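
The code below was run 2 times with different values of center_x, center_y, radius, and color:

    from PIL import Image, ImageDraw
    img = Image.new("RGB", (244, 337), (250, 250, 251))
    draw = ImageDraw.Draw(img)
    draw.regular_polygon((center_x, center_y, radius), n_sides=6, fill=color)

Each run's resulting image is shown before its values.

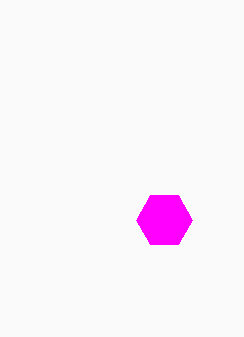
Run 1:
center_x = 164
center_y = 220
radius = 28
color = 'magenta'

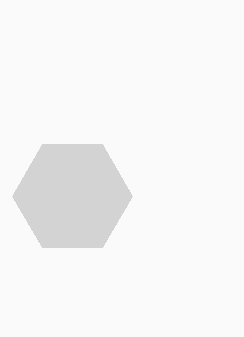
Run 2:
center_x = 72, center_y = 196, radius = 60, color = 'lightgray'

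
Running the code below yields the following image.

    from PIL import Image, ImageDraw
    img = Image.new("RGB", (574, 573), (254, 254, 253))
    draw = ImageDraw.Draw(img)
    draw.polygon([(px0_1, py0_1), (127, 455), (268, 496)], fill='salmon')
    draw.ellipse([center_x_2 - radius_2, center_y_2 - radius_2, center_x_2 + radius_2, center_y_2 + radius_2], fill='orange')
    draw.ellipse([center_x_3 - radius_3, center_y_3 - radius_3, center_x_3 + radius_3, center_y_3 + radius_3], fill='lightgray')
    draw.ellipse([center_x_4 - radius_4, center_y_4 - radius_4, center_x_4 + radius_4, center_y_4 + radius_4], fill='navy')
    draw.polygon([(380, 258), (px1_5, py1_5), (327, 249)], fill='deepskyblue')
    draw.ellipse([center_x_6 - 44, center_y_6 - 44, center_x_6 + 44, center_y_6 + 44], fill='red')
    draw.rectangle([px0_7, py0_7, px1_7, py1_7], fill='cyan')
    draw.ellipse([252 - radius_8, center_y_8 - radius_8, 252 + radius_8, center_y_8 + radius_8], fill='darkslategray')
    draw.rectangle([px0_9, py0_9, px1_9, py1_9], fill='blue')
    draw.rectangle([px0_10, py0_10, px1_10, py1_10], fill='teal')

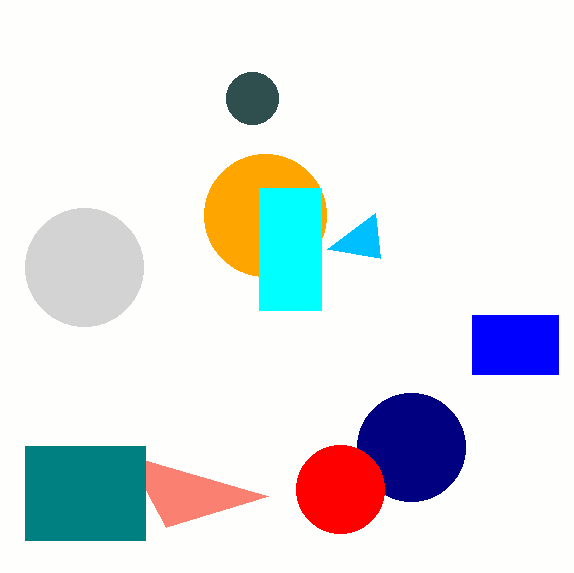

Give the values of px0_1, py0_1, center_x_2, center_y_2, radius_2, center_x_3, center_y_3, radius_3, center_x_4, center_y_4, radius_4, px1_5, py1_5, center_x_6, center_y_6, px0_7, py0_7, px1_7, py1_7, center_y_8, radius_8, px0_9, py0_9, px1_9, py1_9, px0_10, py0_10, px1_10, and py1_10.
px0_1 = 166, py0_1 = 527, center_x_2 = 265, center_y_2 = 215, radius_2 = 61, center_x_3 = 84, center_y_3 = 267, radius_3 = 59, center_x_4 = 411, center_y_4 = 447, radius_4 = 54, px1_5 = 375, py1_5 = 213, center_x_6 = 340, center_y_6 = 489, px0_7 = 259, py0_7 = 188, px1_7 = 321, py1_7 = 310, center_y_8 = 98, radius_8 = 26, px0_9 = 472, py0_9 = 315, px1_9 = 558, py1_9 = 374, px0_10 = 25, py0_10 = 446, px1_10 = 145, py1_10 = 540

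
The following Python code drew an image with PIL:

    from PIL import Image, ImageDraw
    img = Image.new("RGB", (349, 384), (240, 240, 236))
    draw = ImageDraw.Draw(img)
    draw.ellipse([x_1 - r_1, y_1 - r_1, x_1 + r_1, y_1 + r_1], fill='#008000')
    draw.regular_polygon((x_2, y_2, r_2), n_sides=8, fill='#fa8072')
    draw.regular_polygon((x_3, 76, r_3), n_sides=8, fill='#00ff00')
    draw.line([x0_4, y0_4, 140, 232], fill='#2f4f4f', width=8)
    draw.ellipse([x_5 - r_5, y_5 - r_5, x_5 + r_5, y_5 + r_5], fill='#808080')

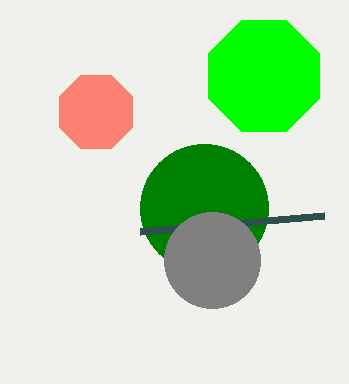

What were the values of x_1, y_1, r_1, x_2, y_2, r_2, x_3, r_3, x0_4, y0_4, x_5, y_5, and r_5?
x_1 = 204, y_1 = 208, r_1 = 64, x_2 = 96, y_2 = 112, r_2 = 40, x_3 = 264, r_3 = 60, x0_4 = 324, y0_4 = 216, x_5 = 212, y_5 = 260, r_5 = 48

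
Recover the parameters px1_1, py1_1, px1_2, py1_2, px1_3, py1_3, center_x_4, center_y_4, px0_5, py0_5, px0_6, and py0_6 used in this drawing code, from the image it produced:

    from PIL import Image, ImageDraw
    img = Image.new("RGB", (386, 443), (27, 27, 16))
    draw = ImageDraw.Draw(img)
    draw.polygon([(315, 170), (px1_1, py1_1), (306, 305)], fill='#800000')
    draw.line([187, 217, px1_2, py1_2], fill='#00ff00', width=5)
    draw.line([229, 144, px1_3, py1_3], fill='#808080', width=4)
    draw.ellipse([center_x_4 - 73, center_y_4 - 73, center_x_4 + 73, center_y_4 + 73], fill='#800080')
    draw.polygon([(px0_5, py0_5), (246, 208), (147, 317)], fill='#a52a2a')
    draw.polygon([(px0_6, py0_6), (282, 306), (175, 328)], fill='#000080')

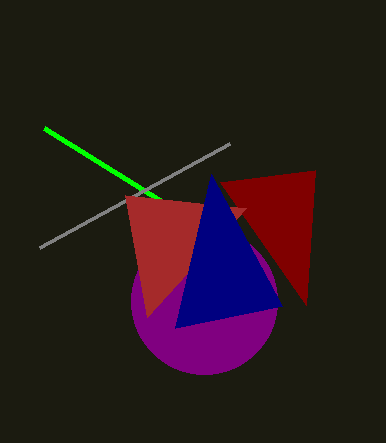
px1_1 = 220; py1_1 = 182; px1_2 = 44; py1_2 = 128; px1_3 = 39; py1_3 = 248; center_x_4 = 204; center_y_4 = 301; px0_5 = 125; py0_5 = 195; px0_6 = 211; py0_6 = 174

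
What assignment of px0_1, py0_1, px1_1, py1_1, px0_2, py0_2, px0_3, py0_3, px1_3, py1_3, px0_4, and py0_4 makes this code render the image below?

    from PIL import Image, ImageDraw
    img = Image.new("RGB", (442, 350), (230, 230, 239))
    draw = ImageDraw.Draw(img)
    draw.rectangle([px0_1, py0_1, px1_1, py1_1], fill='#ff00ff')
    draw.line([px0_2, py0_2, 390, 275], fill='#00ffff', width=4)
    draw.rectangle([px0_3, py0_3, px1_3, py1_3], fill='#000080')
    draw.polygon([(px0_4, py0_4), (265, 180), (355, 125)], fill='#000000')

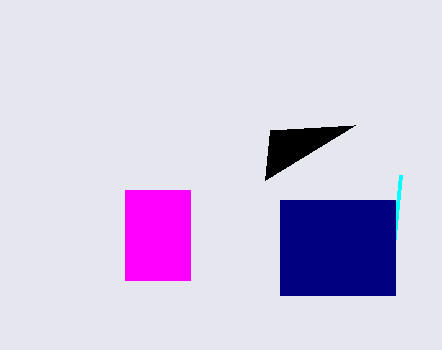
px0_1 = 125; py0_1 = 190; px1_1 = 190; py1_1 = 280; px0_2 = 400; py0_2 = 175; px0_3 = 280; py0_3 = 200; px1_3 = 395; py1_3 = 295; px0_4 = 270; py0_4 = 130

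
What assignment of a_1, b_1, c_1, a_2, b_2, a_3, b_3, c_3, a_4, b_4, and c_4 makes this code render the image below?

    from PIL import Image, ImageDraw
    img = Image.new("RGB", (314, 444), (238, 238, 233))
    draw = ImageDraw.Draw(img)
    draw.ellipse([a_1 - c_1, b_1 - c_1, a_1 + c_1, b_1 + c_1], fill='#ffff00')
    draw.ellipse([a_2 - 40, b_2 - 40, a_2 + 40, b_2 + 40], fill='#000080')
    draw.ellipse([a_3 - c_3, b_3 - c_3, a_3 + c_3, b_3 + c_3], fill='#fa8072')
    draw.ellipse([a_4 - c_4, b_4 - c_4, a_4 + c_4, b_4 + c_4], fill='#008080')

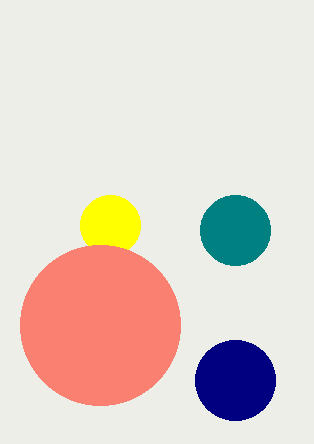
a_1 = 110; b_1 = 225; c_1 = 30; a_2 = 235; b_2 = 380; a_3 = 100; b_3 = 325; c_3 = 80; a_4 = 235; b_4 = 230; c_4 = 35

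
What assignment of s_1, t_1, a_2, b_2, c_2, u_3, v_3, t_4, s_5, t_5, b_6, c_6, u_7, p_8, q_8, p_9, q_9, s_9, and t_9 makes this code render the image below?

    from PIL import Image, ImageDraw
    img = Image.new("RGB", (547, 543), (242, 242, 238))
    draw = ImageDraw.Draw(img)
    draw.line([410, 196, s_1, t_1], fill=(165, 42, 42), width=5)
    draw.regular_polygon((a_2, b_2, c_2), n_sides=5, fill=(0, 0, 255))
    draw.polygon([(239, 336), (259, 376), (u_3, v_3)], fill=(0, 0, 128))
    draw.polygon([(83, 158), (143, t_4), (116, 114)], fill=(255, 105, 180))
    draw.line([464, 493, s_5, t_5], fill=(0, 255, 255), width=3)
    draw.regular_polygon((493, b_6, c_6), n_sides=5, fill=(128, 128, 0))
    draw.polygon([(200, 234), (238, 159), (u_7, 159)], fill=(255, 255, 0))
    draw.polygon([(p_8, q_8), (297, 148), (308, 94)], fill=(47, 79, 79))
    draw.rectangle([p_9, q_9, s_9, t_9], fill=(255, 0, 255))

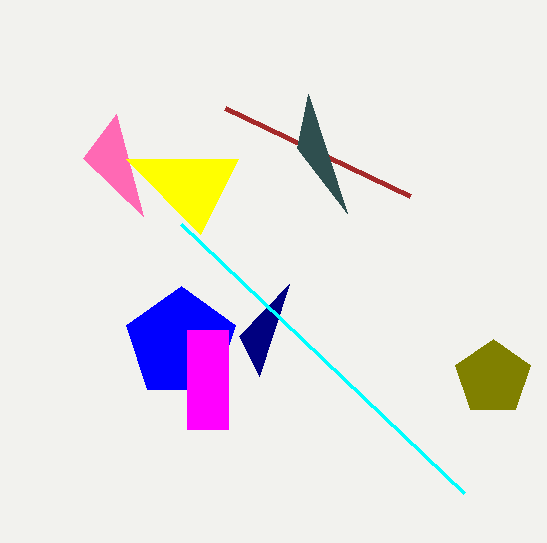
s_1 = 225
t_1 = 108
a_2 = 181
b_2 = 343
c_2 = 57
u_3 = 289
v_3 = 284
t_4 = 216
s_5 = 181
t_5 = 224
b_6 = 378
c_6 = 39
u_7 = 126
p_8 = 347
q_8 = 213
p_9 = 187
q_9 = 330
s_9 = 228
t_9 = 429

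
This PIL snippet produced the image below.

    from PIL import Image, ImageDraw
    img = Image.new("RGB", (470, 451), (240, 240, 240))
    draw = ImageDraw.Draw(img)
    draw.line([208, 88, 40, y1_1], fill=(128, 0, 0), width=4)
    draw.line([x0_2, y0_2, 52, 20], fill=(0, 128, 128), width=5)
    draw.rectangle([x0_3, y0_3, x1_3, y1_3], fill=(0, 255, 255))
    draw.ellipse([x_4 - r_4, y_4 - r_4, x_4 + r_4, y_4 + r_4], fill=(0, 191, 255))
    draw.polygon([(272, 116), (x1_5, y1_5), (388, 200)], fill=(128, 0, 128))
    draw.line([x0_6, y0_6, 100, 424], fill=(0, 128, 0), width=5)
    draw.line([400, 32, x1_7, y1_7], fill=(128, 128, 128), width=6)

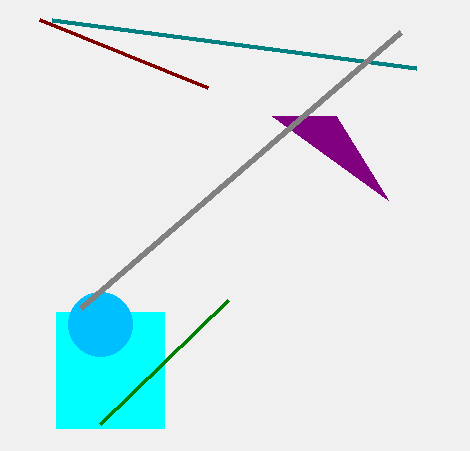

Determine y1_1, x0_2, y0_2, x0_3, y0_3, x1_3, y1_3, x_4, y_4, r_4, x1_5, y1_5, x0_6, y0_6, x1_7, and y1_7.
y1_1 = 20; x0_2 = 416; y0_2 = 68; x0_3 = 56; y0_3 = 312; x1_3 = 164; y1_3 = 428; x_4 = 100; y_4 = 324; r_4 = 32; x1_5 = 336; y1_5 = 116; x0_6 = 228; y0_6 = 300; x1_7 = 80; y1_7 = 308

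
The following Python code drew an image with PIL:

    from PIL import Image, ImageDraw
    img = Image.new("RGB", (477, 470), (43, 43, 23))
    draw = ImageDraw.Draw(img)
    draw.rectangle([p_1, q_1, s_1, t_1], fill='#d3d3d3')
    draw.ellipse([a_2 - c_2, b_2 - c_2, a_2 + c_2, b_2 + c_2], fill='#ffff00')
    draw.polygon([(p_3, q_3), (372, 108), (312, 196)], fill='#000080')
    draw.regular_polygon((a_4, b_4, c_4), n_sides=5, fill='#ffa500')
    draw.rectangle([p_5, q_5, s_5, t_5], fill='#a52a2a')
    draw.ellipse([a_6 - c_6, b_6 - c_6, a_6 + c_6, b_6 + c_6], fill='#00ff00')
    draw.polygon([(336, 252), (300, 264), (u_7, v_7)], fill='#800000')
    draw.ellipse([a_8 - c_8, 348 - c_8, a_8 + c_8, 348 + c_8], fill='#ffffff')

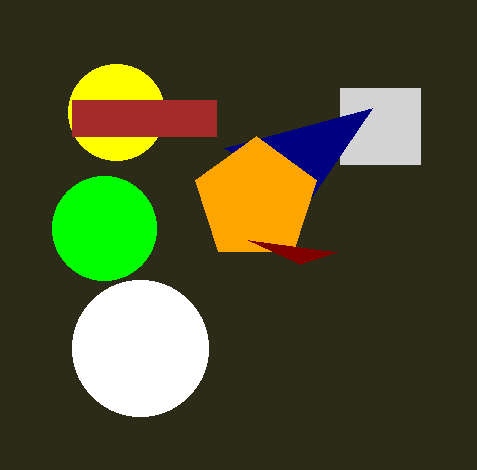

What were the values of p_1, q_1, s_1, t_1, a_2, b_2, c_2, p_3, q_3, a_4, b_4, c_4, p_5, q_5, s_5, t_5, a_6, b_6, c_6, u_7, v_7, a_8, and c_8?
p_1 = 340; q_1 = 88; s_1 = 420; t_1 = 164; a_2 = 116; b_2 = 112; c_2 = 48; p_3 = 224; q_3 = 148; a_4 = 256; b_4 = 200; c_4 = 64; p_5 = 72; q_5 = 100; s_5 = 216; t_5 = 136; a_6 = 104; b_6 = 228; c_6 = 52; u_7 = 248; v_7 = 240; a_8 = 140; c_8 = 68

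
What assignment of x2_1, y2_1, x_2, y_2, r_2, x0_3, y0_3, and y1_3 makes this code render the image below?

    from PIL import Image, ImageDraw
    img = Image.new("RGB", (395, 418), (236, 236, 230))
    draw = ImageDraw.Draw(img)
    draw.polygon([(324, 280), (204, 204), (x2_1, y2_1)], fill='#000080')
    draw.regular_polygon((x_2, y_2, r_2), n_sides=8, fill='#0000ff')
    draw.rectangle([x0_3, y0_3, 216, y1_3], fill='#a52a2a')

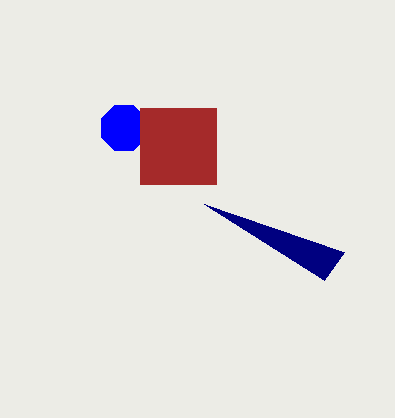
x2_1 = 344, y2_1 = 252, x_2 = 124, y_2 = 128, r_2 = 24, x0_3 = 140, y0_3 = 108, y1_3 = 184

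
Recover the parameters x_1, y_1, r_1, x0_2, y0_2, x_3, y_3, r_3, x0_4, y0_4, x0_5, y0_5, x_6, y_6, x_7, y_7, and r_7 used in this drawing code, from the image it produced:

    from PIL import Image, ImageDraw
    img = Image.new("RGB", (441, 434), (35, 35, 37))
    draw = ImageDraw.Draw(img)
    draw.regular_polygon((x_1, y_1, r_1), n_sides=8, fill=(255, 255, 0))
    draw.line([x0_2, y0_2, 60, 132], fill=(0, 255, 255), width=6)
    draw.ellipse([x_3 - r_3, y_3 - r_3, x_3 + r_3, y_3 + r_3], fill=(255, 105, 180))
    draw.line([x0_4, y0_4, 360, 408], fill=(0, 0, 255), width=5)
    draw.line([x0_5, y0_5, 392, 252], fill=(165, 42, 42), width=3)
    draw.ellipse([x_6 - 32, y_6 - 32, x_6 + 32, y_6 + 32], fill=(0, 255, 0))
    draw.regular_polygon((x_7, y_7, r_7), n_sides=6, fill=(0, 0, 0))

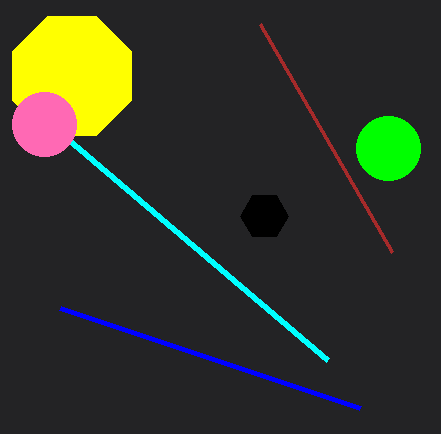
x_1 = 72
y_1 = 76
r_1 = 64
x0_2 = 328
y0_2 = 360
x_3 = 44
y_3 = 124
r_3 = 32
x0_4 = 60
y0_4 = 308
x0_5 = 260
y0_5 = 24
x_6 = 388
y_6 = 148
x_7 = 264
y_7 = 216
r_7 = 24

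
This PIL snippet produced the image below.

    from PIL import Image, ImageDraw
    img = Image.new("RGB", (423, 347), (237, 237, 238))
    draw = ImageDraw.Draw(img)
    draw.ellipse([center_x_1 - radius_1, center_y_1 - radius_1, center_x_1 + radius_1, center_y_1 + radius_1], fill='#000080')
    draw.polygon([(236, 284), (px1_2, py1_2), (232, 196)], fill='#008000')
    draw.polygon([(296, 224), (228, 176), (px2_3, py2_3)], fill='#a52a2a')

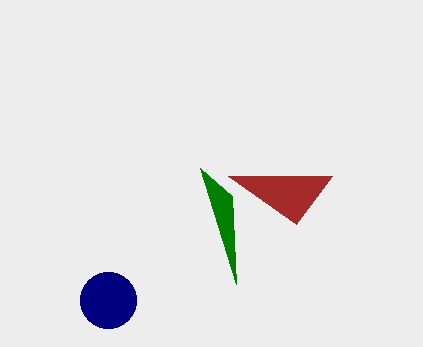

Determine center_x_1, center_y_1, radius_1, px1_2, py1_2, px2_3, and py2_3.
center_x_1 = 108
center_y_1 = 300
radius_1 = 28
px1_2 = 200
py1_2 = 168
px2_3 = 332
py2_3 = 176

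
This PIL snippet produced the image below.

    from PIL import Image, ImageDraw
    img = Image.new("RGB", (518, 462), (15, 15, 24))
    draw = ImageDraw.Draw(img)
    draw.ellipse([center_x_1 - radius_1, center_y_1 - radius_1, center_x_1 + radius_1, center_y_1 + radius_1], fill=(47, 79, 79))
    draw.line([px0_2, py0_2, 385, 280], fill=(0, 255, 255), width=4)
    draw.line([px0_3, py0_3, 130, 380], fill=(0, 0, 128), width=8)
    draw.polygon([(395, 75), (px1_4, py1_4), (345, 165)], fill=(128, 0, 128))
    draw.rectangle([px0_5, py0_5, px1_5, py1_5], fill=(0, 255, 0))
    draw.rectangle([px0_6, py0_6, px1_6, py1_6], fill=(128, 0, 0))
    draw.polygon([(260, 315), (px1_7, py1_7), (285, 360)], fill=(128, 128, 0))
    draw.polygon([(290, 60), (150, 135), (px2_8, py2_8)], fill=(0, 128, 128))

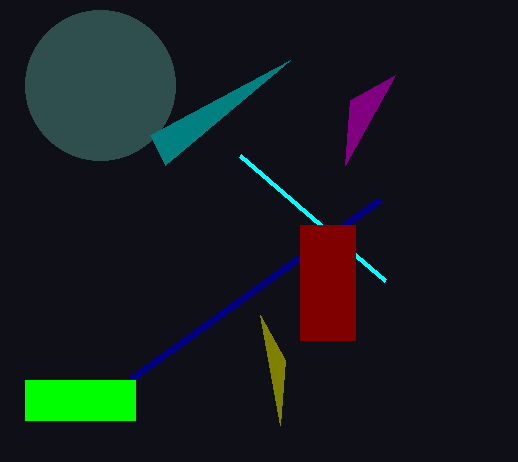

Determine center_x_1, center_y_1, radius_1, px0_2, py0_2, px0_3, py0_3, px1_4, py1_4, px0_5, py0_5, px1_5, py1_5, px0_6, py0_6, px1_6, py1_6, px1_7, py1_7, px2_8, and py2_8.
center_x_1 = 100; center_y_1 = 85; radius_1 = 75; px0_2 = 240; py0_2 = 155; px0_3 = 380; py0_3 = 200; px1_4 = 350; py1_4 = 100; px0_5 = 25; py0_5 = 380; px1_5 = 135; py1_5 = 420; px0_6 = 300; py0_6 = 225; px1_6 = 355; py1_6 = 340; px1_7 = 280; py1_7 = 425; px2_8 = 165; py2_8 = 165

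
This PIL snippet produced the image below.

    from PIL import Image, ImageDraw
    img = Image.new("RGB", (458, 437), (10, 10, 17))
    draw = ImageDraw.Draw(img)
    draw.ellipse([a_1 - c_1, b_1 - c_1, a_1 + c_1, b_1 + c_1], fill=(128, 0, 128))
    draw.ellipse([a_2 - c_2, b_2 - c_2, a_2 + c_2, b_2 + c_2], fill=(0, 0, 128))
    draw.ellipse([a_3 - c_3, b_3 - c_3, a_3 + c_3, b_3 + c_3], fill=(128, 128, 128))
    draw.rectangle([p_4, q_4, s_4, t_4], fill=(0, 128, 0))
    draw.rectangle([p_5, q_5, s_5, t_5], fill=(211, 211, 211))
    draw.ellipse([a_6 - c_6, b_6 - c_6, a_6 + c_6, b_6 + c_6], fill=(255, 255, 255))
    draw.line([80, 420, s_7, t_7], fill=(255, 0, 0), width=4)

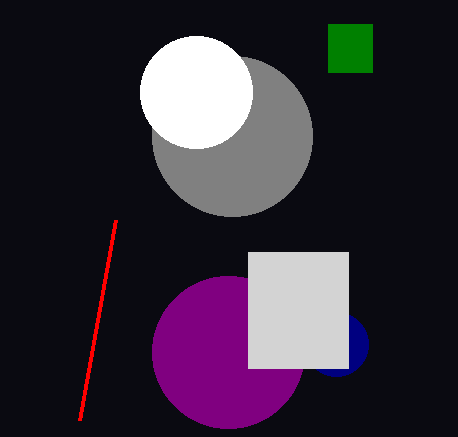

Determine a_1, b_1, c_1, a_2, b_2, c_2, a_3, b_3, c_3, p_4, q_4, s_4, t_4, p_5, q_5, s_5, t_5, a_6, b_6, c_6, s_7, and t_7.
a_1 = 228, b_1 = 352, c_1 = 76, a_2 = 336, b_2 = 344, c_2 = 32, a_3 = 232, b_3 = 136, c_3 = 80, p_4 = 328, q_4 = 24, s_4 = 372, t_4 = 72, p_5 = 248, q_5 = 252, s_5 = 348, t_5 = 368, a_6 = 196, b_6 = 92, c_6 = 56, s_7 = 116, t_7 = 220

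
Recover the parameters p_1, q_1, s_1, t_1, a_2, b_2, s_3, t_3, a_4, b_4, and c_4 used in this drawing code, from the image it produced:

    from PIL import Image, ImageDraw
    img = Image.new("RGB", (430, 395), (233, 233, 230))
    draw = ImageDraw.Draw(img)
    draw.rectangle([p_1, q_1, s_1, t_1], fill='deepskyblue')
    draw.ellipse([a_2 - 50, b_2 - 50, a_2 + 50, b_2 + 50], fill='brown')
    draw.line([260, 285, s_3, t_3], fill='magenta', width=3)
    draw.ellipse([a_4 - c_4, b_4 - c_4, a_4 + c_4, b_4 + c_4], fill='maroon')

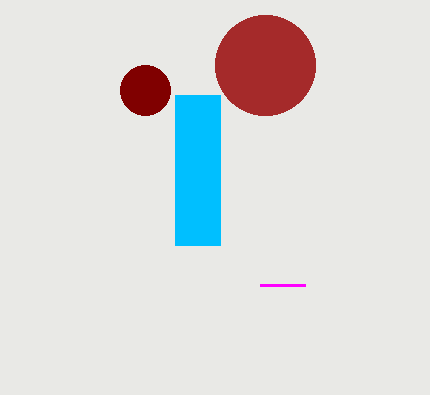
p_1 = 175; q_1 = 95; s_1 = 220; t_1 = 245; a_2 = 265; b_2 = 65; s_3 = 305; t_3 = 285; a_4 = 145; b_4 = 90; c_4 = 25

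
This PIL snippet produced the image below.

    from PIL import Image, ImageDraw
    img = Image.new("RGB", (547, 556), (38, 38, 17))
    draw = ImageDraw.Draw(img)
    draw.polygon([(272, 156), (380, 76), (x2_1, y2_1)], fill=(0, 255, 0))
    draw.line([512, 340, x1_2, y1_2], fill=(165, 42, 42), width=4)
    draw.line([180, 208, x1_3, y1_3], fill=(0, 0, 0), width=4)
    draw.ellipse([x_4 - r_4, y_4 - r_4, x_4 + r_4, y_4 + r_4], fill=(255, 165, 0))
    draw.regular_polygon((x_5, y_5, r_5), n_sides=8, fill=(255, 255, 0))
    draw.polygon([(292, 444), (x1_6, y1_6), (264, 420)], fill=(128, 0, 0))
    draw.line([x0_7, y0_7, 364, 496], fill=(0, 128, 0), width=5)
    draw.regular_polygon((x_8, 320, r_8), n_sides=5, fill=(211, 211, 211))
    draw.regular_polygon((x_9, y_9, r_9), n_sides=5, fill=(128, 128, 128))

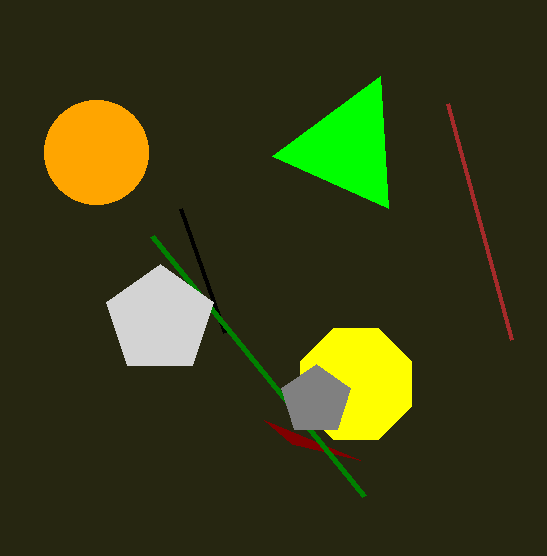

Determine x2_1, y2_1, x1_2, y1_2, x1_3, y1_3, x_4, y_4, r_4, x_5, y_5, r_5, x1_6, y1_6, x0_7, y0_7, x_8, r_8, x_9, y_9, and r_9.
x2_1 = 388; y2_1 = 208; x1_2 = 448; y1_2 = 104; x1_3 = 224; y1_3 = 332; x_4 = 96; y_4 = 152; r_4 = 52; x_5 = 356; y_5 = 384; r_5 = 60; x1_6 = 360; y1_6 = 460; x0_7 = 152; y0_7 = 236; x_8 = 160; r_8 = 56; x_9 = 316; y_9 = 400; r_9 = 36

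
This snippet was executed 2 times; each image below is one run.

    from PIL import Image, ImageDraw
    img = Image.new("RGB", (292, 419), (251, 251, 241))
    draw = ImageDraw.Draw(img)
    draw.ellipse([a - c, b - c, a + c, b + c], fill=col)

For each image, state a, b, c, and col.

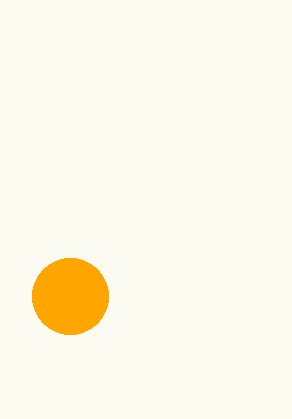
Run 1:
a = 70; b = 296; c = 38; col = 'orange'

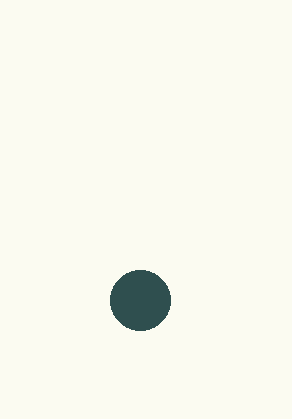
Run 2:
a = 140
b = 300
c = 30
col = 'darkslategray'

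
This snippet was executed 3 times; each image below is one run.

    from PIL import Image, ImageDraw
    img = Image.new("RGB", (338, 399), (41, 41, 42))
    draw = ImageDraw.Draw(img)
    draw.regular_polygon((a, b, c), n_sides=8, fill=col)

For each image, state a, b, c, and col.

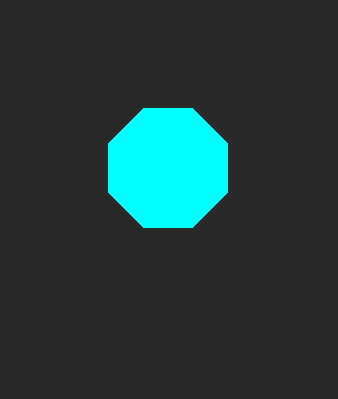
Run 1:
a = 168, b = 168, c = 64, col = 'cyan'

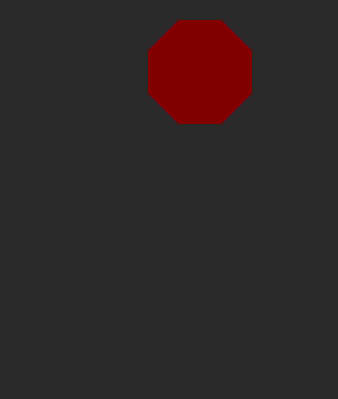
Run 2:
a = 200; b = 72; c = 56; col = 'maroon'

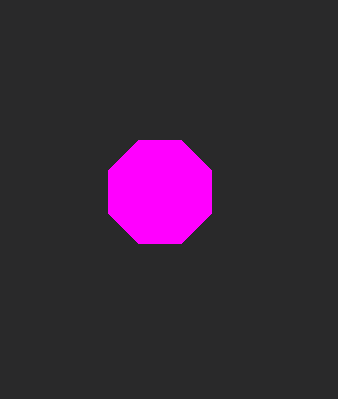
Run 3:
a = 160; b = 192; c = 56; col = 'magenta'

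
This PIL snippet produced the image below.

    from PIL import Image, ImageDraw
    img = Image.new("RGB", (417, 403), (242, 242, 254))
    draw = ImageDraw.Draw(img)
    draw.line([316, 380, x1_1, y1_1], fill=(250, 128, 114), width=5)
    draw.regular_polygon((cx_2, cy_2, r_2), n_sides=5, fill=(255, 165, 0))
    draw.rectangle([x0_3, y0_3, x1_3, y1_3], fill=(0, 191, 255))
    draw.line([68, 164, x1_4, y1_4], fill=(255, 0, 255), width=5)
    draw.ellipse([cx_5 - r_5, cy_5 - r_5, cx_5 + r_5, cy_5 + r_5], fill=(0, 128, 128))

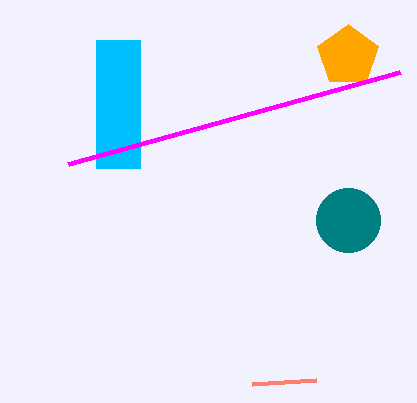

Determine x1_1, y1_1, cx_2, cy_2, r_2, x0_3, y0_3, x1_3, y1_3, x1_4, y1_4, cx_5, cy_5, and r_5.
x1_1 = 252, y1_1 = 384, cx_2 = 348, cy_2 = 56, r_2 = 32, x0_3 = 96, y0_3 = 40, x1_3 = 140, y1_3 = 168, x1_4 = 400, y1_4 = 72, cx_5 = 348, cy_5 = 220, r_5 = 32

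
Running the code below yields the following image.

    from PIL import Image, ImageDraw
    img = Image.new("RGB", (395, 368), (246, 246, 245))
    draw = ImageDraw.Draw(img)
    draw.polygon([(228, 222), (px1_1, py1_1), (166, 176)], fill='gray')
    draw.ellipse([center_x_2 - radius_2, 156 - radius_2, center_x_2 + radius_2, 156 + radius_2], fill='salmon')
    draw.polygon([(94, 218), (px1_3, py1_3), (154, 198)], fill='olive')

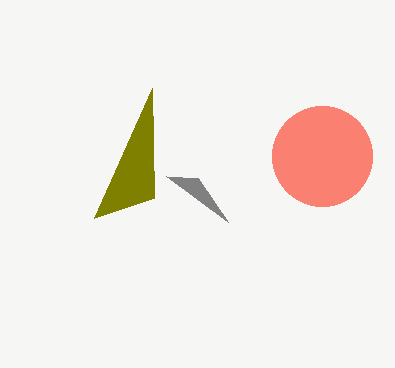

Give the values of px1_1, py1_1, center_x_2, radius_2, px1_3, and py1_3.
px1_1 = 198
py1_1 = 178
center_x_2 = 322
radius_2 = 50
px1_3 = 152
py1_3 = 88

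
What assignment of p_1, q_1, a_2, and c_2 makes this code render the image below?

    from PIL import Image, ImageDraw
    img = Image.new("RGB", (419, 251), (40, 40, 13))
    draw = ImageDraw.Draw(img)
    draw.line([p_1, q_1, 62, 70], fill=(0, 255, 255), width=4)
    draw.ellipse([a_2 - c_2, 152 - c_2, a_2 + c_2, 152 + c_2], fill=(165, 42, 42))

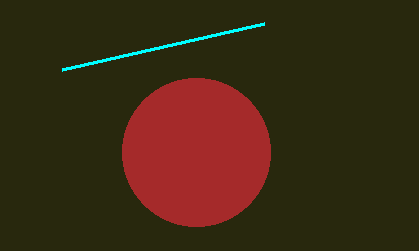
p_1 = 264, q_1 = 24, a_2 = 196, c_2 = 74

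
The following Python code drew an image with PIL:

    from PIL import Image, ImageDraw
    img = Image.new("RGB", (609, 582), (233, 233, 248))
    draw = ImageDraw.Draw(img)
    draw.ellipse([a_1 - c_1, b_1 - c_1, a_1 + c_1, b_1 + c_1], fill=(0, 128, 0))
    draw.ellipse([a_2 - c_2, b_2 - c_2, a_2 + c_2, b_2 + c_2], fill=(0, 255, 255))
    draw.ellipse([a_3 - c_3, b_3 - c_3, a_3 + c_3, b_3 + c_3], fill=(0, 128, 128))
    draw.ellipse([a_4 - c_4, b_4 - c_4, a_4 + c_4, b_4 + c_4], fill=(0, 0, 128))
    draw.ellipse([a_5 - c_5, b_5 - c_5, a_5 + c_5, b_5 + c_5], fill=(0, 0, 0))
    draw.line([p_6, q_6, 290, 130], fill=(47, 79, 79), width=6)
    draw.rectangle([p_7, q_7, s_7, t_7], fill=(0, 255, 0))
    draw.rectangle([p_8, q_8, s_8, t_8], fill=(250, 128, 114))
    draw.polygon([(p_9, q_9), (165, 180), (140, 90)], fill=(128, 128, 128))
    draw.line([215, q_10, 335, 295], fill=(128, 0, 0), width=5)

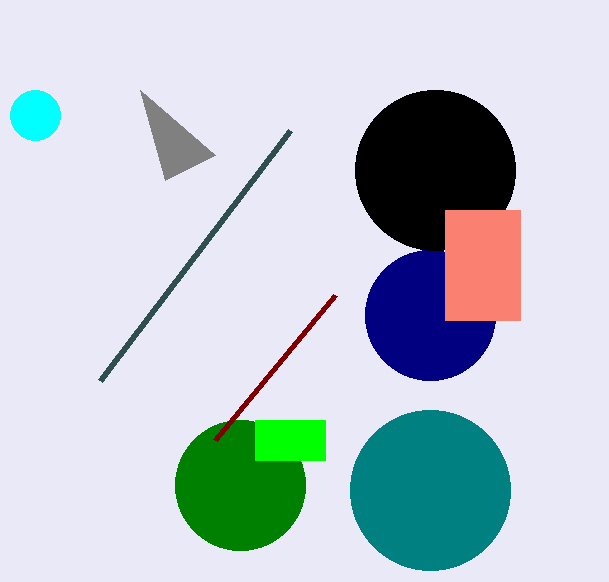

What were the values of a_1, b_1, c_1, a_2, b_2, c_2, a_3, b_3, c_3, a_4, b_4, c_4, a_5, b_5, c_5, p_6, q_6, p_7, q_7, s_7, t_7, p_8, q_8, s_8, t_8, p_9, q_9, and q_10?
a_1 = 240, b_1 = 485, c_1 = 65, a_2 = 35, b_2 = 115, c_2 = 25, a_3 = 430, b_3 = 490, c_3 = 80, a_4 = 430, b_4 = 315, c_4 = 65, a_5 = 435, b_5 = 170, c_5 = 80, p_6 = 100, q_6 = 380, p_7 = 255, q_7 = 420, s_7 = 325, t_7 = 460, p_8 = 445, q_8 = 210, s_8 = 520, t_8 = 320, p_9 = 215, q_9 = 155, q_10 = 440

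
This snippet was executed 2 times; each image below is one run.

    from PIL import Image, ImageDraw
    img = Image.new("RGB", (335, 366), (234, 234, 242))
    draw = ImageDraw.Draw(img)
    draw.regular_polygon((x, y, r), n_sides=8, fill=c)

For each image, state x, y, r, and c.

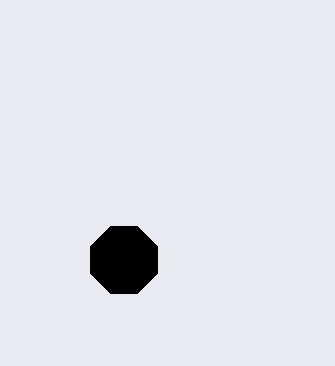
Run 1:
x = 124; y = 260; r = 36; c = 'black'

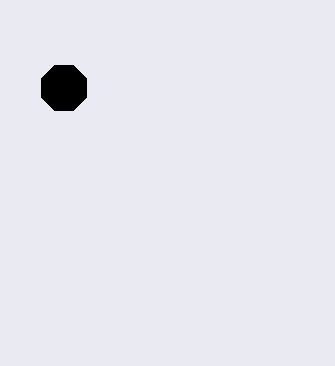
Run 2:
x = 64; y = 88; r = 24; c = 'black'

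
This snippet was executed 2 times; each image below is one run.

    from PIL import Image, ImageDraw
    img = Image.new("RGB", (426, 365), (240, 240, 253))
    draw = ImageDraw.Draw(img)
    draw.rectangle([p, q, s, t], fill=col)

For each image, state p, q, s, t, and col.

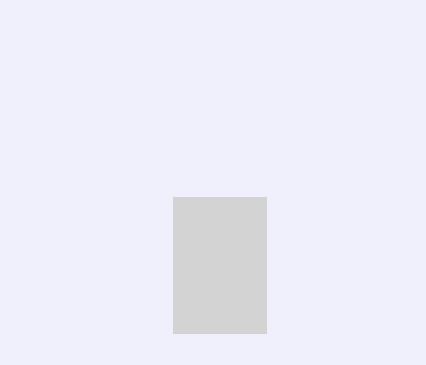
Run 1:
p = 173
q = 197
s = 266
t = 333
col = 'lightgray'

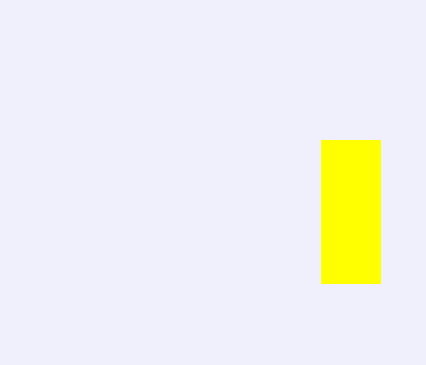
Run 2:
p = 321; q = 140; s = 380; t = 283; col = 'yellow'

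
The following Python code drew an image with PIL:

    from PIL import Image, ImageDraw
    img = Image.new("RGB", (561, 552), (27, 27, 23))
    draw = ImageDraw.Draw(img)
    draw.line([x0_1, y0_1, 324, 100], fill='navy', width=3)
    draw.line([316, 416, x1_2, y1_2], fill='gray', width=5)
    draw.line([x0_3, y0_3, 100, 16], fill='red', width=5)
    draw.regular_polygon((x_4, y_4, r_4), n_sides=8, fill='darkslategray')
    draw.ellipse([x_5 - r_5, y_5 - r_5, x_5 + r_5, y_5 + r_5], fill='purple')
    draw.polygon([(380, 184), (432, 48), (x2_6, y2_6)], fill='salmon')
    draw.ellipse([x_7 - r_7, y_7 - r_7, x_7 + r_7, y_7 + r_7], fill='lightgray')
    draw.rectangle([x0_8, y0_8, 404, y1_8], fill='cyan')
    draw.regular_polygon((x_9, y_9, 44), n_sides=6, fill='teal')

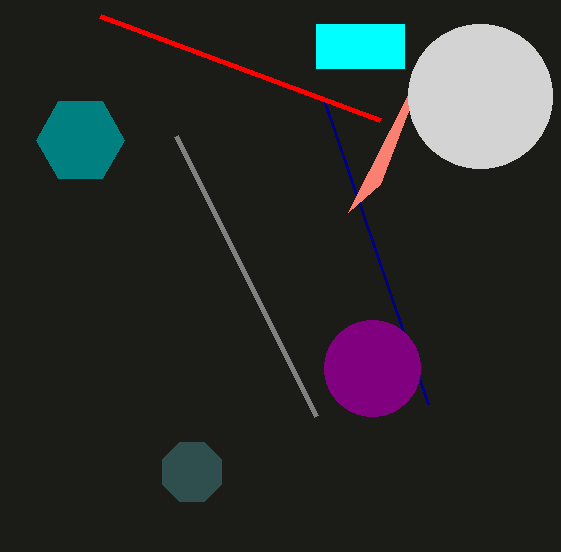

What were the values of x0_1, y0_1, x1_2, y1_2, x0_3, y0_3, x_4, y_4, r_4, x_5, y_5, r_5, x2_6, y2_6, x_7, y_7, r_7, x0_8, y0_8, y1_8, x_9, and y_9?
x0_1 = 428
y0_1 = 404
x1_2 = 176
y1_2 = 136
x0_3 = 380
y0_3 = 120
x_4 = 192
y_4 = 472
r_4 = 32
x_5 = 372
y_5 = 368
r_5 = 48
x2_6 = 348
y2_6 = 212
x_7 = 480
y_7 = 96
r_7 = 72
x0_8 = 316
y0_8 = 24
y1_8 = 68
x_9 = 80
y_9 = 140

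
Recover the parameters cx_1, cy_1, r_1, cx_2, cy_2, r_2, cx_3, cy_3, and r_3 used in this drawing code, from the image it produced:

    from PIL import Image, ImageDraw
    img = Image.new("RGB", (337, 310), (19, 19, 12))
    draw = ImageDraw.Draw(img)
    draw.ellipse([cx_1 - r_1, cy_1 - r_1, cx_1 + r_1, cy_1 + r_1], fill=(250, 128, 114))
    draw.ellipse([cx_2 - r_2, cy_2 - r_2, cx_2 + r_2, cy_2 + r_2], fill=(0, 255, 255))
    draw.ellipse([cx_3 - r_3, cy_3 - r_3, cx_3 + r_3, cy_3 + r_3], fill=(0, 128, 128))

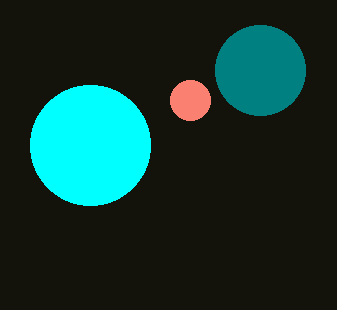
cx_1 = 190; cy_1 = 100; r_1 = 20; cx_2 = 90; cy_2 = 145; r_2 = 60; cx_3 = 260; cy_3 = 70; r_3 = 45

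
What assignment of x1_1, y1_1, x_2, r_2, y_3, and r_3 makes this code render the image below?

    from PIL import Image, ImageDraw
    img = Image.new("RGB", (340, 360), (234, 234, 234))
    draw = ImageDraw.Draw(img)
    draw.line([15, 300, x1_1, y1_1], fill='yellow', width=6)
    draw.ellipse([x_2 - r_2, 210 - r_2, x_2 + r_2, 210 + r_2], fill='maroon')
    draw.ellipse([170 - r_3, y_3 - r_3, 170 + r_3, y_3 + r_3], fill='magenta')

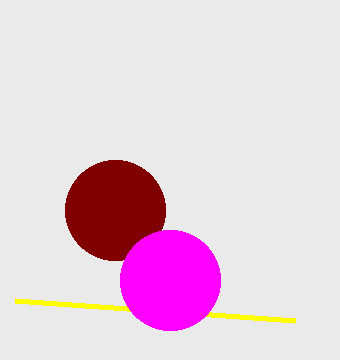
x1_1 = 295; y1_1 = 320; x_2 = 115; r_2 = 50; y_3 = 280; r_3 = 50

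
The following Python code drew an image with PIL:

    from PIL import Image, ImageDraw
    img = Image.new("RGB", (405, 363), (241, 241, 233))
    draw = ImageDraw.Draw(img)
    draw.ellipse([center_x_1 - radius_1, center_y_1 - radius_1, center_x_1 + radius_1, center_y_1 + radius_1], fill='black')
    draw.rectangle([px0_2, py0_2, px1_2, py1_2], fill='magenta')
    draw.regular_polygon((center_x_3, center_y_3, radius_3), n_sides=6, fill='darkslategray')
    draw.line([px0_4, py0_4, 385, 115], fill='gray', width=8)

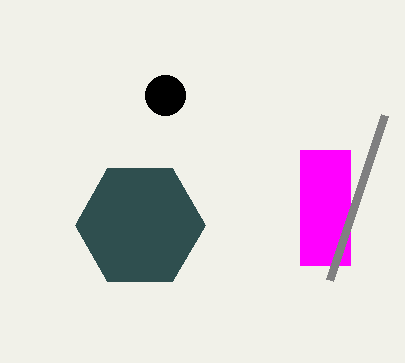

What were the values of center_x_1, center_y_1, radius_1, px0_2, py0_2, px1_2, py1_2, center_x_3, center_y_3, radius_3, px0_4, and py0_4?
center_x_1 = 165; center_y_1 = 95; radius_1 = 20; px0_2 = 300; py0_2 = 150; px1_2 = 350; py1_2 = 265; center_x_3 = 140; center_y_3 = 225; radius_3 = 65; px0_4 = 330; py0_4 = 280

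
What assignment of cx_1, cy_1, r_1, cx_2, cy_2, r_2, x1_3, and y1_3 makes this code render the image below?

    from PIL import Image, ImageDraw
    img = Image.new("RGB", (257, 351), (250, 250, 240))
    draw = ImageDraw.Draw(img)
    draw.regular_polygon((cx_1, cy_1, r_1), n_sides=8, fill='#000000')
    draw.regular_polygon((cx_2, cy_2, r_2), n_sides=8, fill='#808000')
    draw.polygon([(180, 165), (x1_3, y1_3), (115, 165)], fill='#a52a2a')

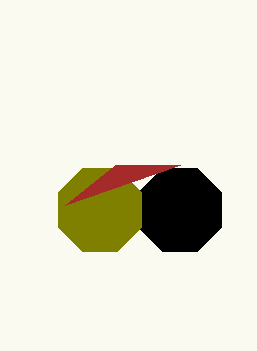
cx_1 = 180; cy_1 = 210; r_1 = 45; cx_2 = 100; cy_2 = 210; r_2 = 45; x1_3 = 65; y1_3 = 205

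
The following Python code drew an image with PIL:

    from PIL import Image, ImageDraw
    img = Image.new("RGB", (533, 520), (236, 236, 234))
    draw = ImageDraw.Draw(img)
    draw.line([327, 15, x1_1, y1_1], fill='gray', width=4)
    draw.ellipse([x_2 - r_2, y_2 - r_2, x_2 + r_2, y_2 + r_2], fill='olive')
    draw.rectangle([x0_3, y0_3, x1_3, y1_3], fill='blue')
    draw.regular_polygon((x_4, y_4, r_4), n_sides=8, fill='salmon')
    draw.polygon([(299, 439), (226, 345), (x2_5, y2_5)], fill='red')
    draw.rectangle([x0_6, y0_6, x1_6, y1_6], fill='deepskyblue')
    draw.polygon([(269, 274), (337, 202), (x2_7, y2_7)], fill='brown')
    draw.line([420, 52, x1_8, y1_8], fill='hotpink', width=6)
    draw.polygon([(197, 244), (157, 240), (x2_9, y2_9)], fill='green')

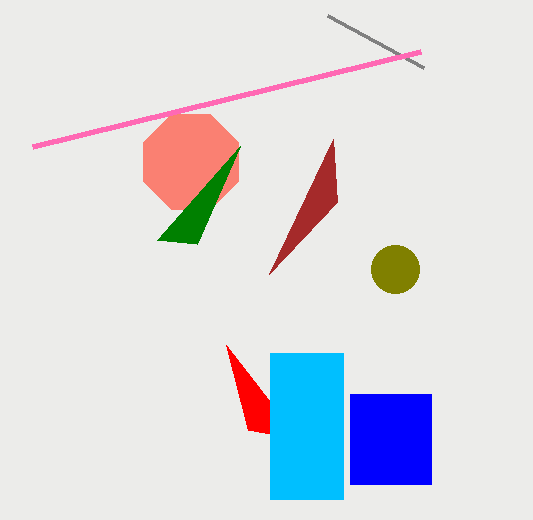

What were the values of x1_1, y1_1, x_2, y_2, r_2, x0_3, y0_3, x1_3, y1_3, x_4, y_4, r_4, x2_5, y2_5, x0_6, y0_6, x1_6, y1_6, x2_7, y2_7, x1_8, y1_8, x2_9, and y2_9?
x1_1 = 423
y1_1 = 67
x_2 = 395
y_2 = 269
r_2 = 24
x0_3 = 350
y0_3 = 394
x1_3 = 431
y1_3 = 484
x_4 = 191
y_4 = 162
r_4 = 51
x2_5 = 248
y2_5 = 430
x0_6 = 270
y0_6 = 353
x1_6 = 343
y1_6 = 499
x2_7 = 333
y2_7 = 139
x1_8 = 32
y1_8 = 147
x2_9 = 240
y2_9 = 146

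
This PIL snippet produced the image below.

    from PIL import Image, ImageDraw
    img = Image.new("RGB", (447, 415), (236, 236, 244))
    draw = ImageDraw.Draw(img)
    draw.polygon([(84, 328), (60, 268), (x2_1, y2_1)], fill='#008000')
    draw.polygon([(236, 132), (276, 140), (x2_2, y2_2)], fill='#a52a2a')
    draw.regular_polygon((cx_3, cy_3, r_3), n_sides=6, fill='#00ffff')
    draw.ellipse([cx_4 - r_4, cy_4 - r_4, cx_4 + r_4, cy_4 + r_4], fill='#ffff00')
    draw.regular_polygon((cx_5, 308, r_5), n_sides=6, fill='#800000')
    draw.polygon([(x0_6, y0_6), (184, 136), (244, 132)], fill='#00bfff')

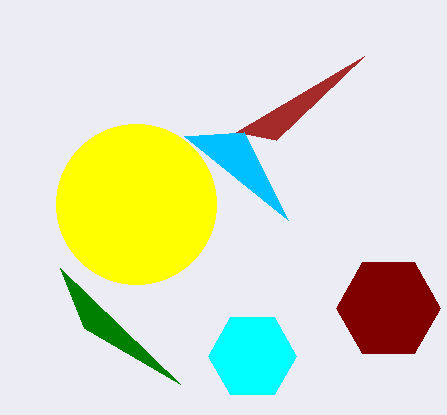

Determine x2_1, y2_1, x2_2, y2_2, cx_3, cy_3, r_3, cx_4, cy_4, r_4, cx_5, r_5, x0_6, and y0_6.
x2_1 = 180; y2_1 = 384; x2_2 = 364; y2_2 = 56; cx_3 = 252; cy_3 = 356; r_3 = 44; cx_4 = 136; cy_4 = 204; r_4 = 80; cx_5 = 388; r_5 = 52; x0_6 = 288; y0_6 = 220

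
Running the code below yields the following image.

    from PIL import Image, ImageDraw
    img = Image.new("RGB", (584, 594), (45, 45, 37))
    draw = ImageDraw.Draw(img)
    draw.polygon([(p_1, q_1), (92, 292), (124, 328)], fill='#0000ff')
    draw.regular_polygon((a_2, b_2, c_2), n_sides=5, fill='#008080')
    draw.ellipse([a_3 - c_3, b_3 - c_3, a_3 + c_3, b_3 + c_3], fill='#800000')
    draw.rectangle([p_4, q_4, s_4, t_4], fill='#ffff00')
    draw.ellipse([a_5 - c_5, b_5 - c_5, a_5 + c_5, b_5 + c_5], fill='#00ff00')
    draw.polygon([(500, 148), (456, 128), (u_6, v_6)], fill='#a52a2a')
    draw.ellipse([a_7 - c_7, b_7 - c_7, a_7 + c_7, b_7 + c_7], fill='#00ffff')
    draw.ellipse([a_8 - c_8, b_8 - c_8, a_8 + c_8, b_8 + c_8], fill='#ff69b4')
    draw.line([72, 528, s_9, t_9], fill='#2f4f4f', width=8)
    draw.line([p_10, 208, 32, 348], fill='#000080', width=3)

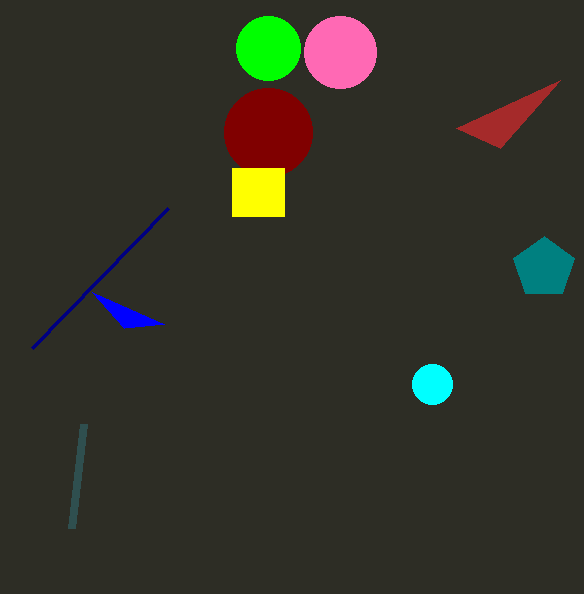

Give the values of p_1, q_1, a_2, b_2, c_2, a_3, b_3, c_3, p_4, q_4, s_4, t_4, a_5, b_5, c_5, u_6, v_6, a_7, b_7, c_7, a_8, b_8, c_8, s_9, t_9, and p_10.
p_1 = 164
q_1 = 324
a_2 = 544
b_2 = 268
c_2 = 32
a_3 = 268
b_3 = 132
c_3 = 44
p_4 = 232
q_4 = 168
s_4 = 284
t_4 = 216
a_5 = 268
b_5 = 48
c_5 = 32
u_6 = 560
v_6 = 80
a_7 = 432
b_7 = 384
c_7 = 20
a_8 = 340
b_8 = 52
c_8 = 36
s_9 = 84
t_9 = 424
p_10 = 168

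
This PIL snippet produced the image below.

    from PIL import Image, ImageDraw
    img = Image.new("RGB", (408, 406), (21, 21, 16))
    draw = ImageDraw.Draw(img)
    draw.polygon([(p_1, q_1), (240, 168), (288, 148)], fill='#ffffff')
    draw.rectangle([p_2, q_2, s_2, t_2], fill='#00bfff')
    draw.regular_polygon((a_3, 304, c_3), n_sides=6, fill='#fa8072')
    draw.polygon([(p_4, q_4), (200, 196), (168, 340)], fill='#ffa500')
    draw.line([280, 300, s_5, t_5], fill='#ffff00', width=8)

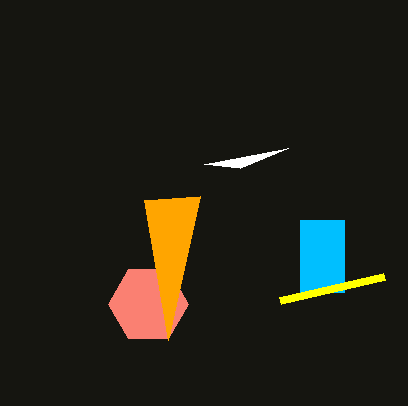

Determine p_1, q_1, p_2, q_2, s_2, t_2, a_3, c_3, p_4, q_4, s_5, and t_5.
p_1 = 204
q_1 = 164
p_2 = 300
q_2 = 220
s_2 = 344
t_2 = 292
a_3 = 148
c_3 = 40
p_4 = 144
q_4 = 200
s_5 = 384
t_5 = 276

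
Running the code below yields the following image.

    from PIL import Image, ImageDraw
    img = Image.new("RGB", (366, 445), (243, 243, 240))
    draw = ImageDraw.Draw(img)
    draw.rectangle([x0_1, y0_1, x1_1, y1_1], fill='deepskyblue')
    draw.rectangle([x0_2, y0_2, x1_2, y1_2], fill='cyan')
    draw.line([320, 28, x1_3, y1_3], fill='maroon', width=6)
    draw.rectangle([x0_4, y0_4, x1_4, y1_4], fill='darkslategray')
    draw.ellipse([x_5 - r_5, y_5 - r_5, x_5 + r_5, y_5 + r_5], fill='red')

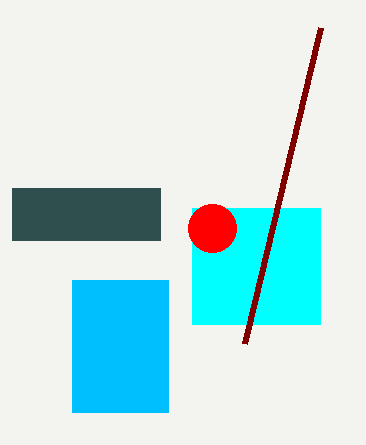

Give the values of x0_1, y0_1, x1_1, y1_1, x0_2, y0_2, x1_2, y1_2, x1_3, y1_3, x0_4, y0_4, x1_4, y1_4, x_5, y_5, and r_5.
x0_1 = 72, y0_1 = 280, x1_1 = 168, y1_1 = 412, x0_2 = 192, y0_2 = 208, x1_2 = 320, y1_2 = 324, x1_3 = 244, y1_3 = 344, x0_4 = 12, y0_4 = 188, x1_4 = 160, y1_4 = 240, x_5 = 212, y_5 = 228, r_5 = 24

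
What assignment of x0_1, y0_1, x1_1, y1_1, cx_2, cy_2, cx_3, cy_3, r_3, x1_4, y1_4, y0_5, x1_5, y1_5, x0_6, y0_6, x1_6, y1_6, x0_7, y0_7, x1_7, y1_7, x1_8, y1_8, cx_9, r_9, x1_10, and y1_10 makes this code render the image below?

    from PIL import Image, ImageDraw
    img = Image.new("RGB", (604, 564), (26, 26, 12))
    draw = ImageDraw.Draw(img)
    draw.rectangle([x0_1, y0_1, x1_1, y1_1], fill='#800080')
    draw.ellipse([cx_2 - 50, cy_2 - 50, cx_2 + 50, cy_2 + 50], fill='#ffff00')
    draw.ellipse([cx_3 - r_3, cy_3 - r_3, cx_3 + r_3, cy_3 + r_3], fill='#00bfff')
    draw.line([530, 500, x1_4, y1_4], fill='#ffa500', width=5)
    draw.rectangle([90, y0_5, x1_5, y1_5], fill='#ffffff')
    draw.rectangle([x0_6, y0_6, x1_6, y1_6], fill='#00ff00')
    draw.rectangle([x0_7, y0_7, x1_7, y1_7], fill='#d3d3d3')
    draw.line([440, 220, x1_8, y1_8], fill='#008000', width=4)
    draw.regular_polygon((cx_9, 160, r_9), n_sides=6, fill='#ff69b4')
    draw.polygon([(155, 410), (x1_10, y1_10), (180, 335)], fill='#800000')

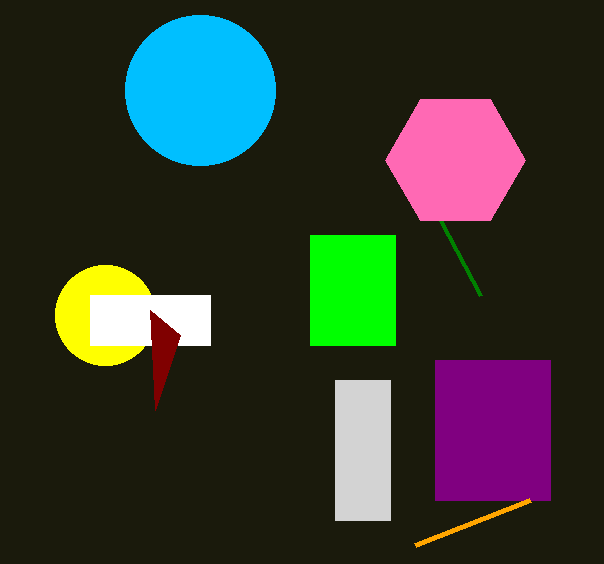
x0_1 = 435; y0_1 = 360; x1_1 = 550; y1_1 = 500; cx_2 = 105; cy_2 = 315; cx_3 = 200; cy_3 = 90; r_3 = 75; x1_4 = 415; y1_4 = 545; y0_5 = 295; x1_5 = 210; y1_5 = 345; x0_6 = 310; y0_6 = 235; x1_6 = 395; y1_6 = 345; x0_7 = 335; y0_7 = 380; x1_7 = 390; y1_7 = 520; x1_8 = 480; y1_8 = 295; cx_9 = 455; r_9 = 70; x1_10 = 150; y1_10 = 310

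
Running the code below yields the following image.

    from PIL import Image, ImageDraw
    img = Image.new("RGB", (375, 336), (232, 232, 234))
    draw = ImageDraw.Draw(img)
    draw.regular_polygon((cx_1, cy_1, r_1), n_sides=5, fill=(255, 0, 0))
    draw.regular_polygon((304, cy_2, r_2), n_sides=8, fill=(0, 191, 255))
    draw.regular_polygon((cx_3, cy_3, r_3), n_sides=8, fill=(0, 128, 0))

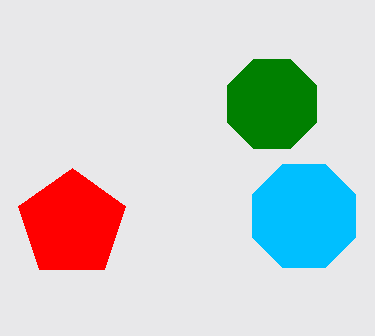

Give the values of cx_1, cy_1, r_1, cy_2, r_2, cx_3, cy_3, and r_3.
cx_1 = 72
cy_1 = 224
r_1 = 56
cy_2 = 216
r_2 = 56
cx_3 = 272
cy_3 = 104
r_3 = 48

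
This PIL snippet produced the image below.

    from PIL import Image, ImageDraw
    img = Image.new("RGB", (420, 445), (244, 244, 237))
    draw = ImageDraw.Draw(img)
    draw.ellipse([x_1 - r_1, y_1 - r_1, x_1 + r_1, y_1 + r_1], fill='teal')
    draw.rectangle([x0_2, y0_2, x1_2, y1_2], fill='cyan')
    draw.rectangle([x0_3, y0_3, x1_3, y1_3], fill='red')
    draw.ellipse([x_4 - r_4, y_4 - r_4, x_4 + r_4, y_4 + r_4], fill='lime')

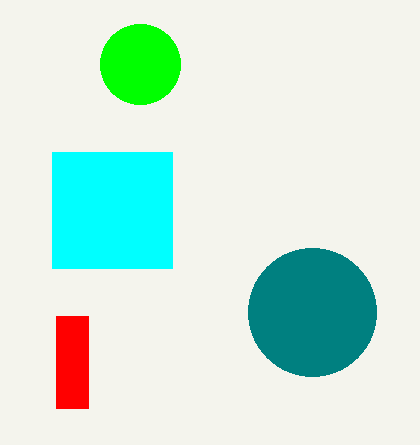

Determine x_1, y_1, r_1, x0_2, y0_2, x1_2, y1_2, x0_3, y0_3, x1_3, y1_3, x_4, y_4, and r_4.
x_1 = 312; y_1 = 312; r_1 = 64; x0_2 = 52; y0_2 = 152; x1_2 = 172; y1_2 = 268; x0_3 = 56; y0_3 = 316; x1_3 = 88; y1_3 = 408; x_4 = 140; y_4 = 64; r_4 = 40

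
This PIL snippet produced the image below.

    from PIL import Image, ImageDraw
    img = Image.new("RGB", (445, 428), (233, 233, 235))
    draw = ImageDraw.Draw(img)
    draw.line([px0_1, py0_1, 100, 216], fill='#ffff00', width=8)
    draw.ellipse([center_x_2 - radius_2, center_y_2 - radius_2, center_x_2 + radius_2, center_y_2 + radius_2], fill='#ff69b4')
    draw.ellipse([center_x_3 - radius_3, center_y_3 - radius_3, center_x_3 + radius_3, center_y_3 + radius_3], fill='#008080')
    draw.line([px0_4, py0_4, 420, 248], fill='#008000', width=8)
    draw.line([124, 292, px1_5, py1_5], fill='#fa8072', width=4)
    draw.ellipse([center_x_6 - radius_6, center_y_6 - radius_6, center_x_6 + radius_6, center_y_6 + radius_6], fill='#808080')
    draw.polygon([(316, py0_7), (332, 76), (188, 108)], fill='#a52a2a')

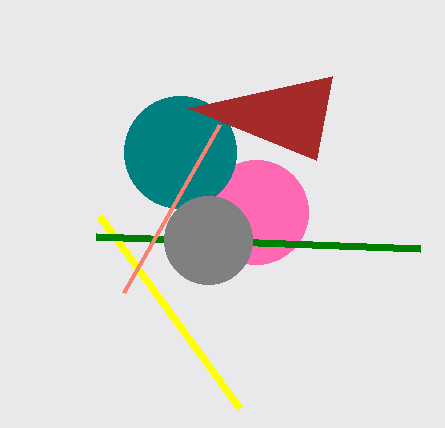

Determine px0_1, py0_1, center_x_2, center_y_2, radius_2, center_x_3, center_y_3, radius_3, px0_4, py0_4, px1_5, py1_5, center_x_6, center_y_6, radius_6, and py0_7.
px0_1 = 240; py0_1 = 408; center_x_2 = 256; center_y_2 = 212; radius_2 = 52; center_x_3 = 180; center_y_3 = 152; radius_3 = 56; px0_4 = 96; py0_4 = 236; px1_5 = 220; py1_5 = 124; center_x_6 = 208; center_y_6 = 240; radius_6 = 44; py0_7 = 160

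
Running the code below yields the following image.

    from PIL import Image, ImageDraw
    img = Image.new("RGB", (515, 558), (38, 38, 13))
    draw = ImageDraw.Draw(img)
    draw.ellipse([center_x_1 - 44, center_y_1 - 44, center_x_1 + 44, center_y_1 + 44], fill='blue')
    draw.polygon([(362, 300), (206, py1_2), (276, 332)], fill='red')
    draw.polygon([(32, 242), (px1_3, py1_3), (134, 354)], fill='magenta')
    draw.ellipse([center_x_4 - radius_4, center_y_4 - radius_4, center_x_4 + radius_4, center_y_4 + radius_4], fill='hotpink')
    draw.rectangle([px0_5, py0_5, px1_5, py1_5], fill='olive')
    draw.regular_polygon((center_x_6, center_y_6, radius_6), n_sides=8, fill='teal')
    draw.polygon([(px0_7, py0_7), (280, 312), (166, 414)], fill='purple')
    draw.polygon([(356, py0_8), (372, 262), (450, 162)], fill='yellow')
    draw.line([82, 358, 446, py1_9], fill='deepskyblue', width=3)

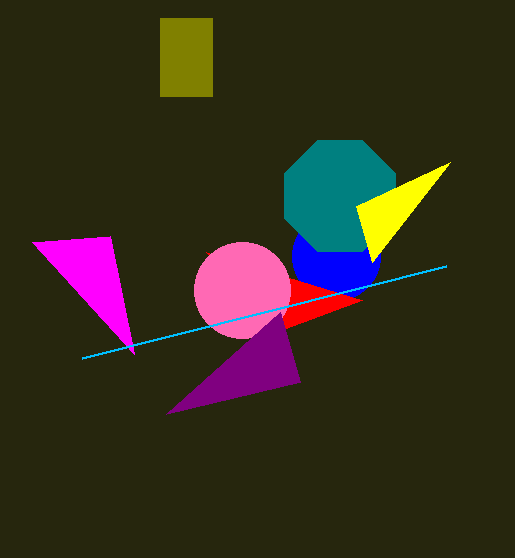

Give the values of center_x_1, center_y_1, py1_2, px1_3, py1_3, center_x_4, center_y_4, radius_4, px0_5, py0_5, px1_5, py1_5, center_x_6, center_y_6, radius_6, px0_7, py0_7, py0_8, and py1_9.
center_x_1 = 336
center_y_1 = 256
py1_2 = 252
px1_3 = 110
py1_3 = 236
center_x_4 = 242
center_y_4 = 290
radius_4 = 48
px0_5 = 160
py0_5 = 18
px1_5 = 212
py1_5 = 96
center_x_6 = 340
center_y_6 = 196
radius_6 = 60
px0_7 = 300
py0_7 = 382
py0_8 = 206
py1_9 = 266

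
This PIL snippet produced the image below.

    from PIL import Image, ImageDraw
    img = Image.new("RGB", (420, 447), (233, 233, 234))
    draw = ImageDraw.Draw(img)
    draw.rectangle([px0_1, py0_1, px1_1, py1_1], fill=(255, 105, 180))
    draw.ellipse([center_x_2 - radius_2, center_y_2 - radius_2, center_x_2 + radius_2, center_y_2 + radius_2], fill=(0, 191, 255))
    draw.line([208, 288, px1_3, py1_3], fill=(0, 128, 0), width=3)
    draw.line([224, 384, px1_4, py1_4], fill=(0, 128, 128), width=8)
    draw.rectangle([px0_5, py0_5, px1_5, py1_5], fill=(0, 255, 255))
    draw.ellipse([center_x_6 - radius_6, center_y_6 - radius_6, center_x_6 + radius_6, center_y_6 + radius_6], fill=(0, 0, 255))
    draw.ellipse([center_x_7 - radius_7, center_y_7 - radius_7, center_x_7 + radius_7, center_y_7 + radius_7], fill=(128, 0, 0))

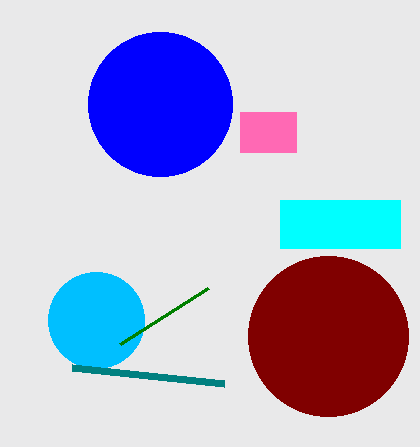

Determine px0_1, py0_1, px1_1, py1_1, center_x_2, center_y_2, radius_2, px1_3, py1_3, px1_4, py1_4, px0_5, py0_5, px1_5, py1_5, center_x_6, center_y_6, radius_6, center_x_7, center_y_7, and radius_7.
px0_1 = 240, py0_1 = 112, px1_1 = 296, py1_1 = 152, center_x_2 = 96, center_y_2 = 320, radius_2 = 48, px1_3 = 120, py1_3 = 344, px1_4 = 72, py1_4 = 368, px0_5 = 280, py0_5 = 200, px1_5 = 400, py1_5 = 248, center_x_6 = 160, center_y_6 = 104, radius_6 = 72, center_x_7 = 328, center_y_7 = 336, radius_7 = 80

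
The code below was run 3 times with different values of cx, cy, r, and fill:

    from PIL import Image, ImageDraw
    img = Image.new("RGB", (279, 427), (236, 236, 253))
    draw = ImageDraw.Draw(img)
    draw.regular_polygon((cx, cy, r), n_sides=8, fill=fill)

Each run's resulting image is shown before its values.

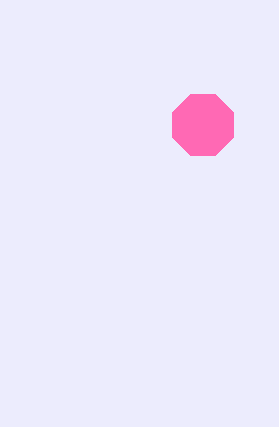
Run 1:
cx = 203
cy = 125
r = 33
fill = 'hotpink'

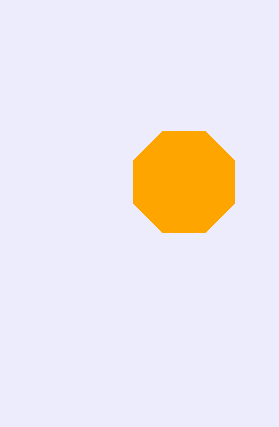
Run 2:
cx = 184; cy = 182; r = 55; fill = 'orange'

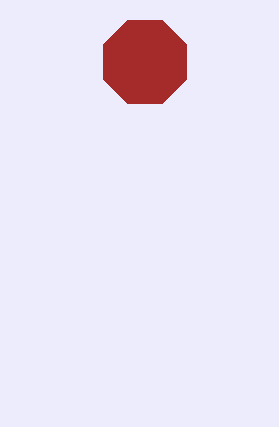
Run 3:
cx = 145; cy = 62; r = 45; fill = 'brown'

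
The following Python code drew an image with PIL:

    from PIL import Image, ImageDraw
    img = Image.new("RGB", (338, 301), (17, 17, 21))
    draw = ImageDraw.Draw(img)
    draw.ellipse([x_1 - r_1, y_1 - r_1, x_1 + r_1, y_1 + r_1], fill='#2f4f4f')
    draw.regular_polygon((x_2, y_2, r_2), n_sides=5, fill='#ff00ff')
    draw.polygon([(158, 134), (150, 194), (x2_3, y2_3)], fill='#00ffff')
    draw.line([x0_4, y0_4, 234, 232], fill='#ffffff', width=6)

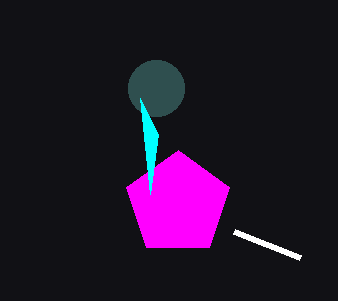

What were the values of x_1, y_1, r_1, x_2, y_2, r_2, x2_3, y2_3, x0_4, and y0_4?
x_1 = 156
y_1 = 88
r_1 = 28
x_2 = 178
y_2 = 204
r_2 = 54
x2_3 = 140
y2_3 = 98
x0_4 = 300
y0_4 = 258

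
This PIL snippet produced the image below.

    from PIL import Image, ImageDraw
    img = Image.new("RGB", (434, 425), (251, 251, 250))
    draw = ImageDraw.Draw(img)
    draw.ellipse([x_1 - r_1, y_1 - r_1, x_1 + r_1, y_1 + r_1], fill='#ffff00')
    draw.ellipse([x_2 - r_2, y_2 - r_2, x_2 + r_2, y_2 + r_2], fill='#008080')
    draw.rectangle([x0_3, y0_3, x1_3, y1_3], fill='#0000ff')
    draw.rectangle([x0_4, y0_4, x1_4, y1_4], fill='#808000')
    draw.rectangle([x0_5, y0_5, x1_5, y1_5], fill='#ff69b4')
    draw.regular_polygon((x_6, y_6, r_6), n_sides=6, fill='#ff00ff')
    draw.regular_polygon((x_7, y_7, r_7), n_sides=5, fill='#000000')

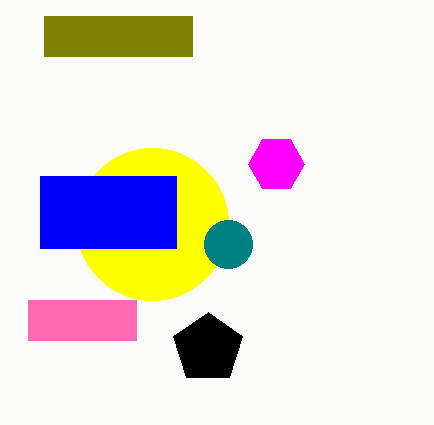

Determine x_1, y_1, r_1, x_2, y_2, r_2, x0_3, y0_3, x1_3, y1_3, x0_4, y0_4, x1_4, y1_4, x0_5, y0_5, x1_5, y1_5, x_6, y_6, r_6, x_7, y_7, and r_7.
x_1 = 152, y_1 = 224, r_1 = 76, x_2 = 228, y_2 = 244, r_2 = 24, x0_3 = 40, y0_3 = 176, x1_3 = 176, y1_3 = 248, x0_4 = 44, y0_4 = 16, x1_4 = 192, y1_4 = 56, x0_5 = 28, y0_5 = 300, x1_5 = 136, y1_5 = 340, x_6 = 276, y_6 = 164, r_6 = 28, x_7 = 208, y_7 = 348, r_7 = 36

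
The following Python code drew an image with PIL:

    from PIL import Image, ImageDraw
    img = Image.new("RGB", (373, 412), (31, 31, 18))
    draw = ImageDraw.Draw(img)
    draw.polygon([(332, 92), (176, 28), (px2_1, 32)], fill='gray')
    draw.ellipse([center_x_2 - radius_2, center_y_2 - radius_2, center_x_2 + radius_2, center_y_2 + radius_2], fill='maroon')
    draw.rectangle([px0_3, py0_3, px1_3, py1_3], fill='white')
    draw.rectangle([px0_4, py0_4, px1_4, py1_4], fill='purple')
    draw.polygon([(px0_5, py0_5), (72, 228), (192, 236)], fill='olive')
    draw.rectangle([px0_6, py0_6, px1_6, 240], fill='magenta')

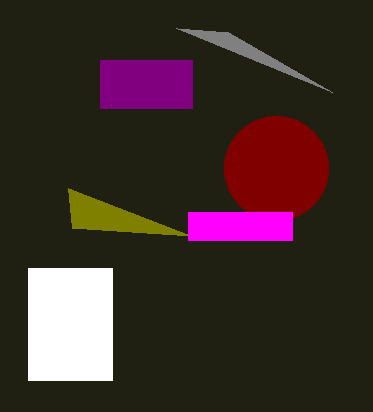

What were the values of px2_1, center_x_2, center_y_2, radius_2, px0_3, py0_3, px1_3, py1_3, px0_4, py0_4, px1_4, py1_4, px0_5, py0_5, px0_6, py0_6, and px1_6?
px2_1 = 228
center_x_2 = 276
center_y_2 = 168
radius_2 = 52
px0_3 = 28
py0_3 = 268
px1_3 = 112
py1_3 = 380
px0_4 = 100
py0_4 = 60
px1_4 = 192
py1_4 = 108
px0_5 = 68
py0_5 = 188
px0_6 = 188
py0_6 = 212
px1_6 = 292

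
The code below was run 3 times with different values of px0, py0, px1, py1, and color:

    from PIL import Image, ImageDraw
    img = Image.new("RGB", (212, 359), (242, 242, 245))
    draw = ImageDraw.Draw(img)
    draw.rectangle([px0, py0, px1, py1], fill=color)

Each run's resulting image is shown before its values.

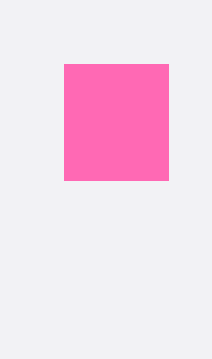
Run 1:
px0 = 64
py0 = 64
px1 = 168
py1 = 180
color = 'hotpink'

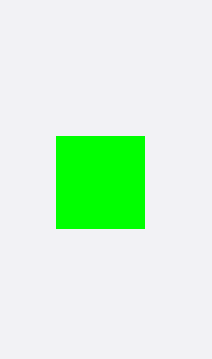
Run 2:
px0 = 56; py0 = 136; px1 = 144; py1 = 228; color = 'lime'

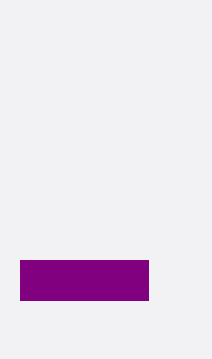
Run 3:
px0 = 20; py0 = 260; px1 = 148; py1 = 300; color = 'purple'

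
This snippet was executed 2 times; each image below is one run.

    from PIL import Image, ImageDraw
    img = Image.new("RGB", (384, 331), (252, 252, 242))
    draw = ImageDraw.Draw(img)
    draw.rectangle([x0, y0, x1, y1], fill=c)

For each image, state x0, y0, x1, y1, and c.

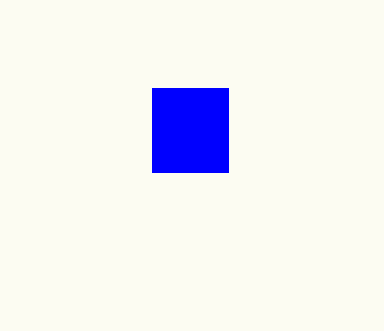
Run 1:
x0 = 152, y0 = 88, x1 = 228, y1 = 172, c = 'blue'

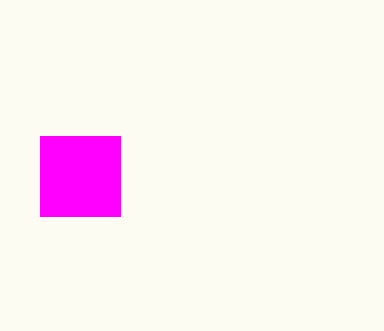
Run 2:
x0 = 40, y0 = 136, x1 = 120, y1 = 216, c = 'magenta'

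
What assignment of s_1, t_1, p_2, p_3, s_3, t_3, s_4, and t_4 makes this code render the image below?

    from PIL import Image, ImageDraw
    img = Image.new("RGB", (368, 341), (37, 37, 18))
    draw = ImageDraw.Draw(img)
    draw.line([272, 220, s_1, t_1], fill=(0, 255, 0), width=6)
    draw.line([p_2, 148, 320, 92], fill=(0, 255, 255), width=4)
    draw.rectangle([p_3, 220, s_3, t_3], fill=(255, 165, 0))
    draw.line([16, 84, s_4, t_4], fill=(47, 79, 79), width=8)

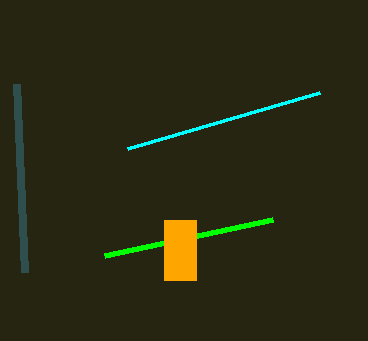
s_1 = 104
t_1 = 256
p_2 = 128
p_3 = 164
s_3 = 196
t_3 = 280
s_4 = 24
t_4 = 272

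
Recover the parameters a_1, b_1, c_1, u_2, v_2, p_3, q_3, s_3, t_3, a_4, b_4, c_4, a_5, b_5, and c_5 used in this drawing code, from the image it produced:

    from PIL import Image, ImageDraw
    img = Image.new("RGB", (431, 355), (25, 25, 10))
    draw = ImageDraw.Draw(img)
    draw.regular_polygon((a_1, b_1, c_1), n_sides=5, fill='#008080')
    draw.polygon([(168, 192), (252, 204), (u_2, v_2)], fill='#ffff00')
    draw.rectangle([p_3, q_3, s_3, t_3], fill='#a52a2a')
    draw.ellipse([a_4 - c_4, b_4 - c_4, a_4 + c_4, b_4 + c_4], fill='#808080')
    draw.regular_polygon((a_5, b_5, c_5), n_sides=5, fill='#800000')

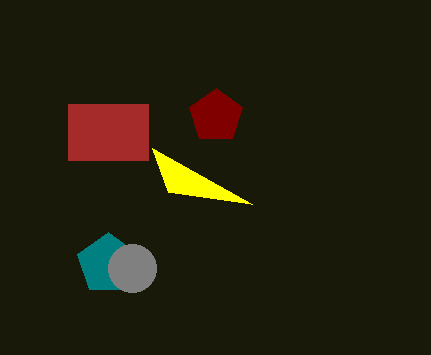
a_1 = 108, b_1 = 264, c_1 = 32, u_2 = 152, v_2 = 148, p_3 = 68, q_3 = 104, s_3 = 148, t_3 = 160, a_4 = 132, b_4 = 268, c_4 = 24, a_5 = 216, b_5 = 116, c_5 = 28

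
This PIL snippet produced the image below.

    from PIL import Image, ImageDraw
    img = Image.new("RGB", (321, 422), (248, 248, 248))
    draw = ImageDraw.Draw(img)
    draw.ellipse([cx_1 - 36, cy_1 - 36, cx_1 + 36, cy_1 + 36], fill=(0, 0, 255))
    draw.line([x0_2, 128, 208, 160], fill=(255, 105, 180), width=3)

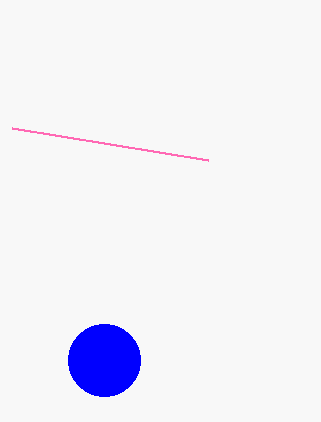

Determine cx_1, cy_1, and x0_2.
cx_1 = 104, cy_1 = 360, x0_2 = 12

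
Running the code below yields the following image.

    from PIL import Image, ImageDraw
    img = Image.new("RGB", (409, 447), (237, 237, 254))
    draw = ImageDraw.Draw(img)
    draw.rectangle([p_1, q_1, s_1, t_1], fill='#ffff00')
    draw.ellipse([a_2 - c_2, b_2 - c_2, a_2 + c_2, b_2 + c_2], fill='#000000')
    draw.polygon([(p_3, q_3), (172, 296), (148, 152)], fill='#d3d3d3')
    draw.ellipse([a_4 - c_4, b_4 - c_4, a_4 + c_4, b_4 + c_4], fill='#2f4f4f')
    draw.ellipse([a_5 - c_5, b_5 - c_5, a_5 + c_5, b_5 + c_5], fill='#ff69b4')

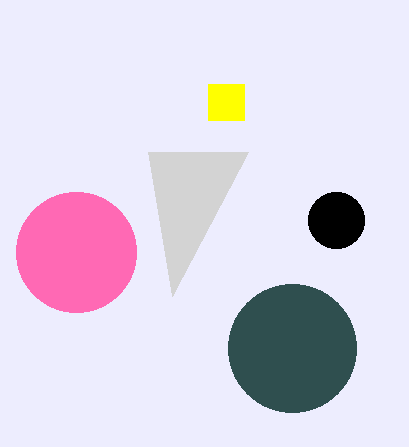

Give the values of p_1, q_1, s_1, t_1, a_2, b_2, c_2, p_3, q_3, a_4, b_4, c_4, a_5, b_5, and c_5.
p_1 = 208; q_1 = 84; s_1 = 244; t_1 = 120; a_2 = 336; b_2 = 220; c_2 = 28; p_3 = 248; q_3 = 152; a_4 = 292; b_4 = 348; c_4 = 64; a_5 = 76; b_5 = 252; c_5 = 60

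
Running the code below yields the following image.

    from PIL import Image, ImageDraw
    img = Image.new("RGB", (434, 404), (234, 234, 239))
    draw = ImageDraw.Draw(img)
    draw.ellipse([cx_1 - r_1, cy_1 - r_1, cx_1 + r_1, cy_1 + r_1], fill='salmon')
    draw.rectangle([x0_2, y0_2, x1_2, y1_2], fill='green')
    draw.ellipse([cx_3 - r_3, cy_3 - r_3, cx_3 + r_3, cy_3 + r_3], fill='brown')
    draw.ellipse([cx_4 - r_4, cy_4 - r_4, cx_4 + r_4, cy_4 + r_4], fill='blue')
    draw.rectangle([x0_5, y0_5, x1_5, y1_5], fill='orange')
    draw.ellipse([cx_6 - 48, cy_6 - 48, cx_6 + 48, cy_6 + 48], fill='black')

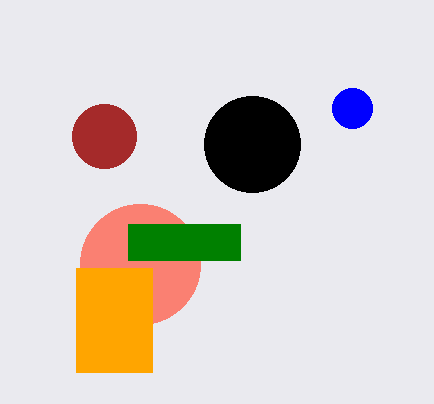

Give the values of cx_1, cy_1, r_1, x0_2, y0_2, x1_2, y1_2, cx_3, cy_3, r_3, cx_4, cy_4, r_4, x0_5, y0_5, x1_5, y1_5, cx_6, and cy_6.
cx_1 = 140; cy_1 = 264; r_1 = 60; x0_2 = 128; y0_2 = 224; x1_2 = 240; y1_2 = 260; cx_3 = 104; cy_3 = 136; r_3 = 32; cx_4 = 352; cy_4 = 108; r_4 = 20; x0_5 = 76; y0_5 = 268; x1_5 = 152; y1_5 = 372; cx_6 = 252; cy_6 = 144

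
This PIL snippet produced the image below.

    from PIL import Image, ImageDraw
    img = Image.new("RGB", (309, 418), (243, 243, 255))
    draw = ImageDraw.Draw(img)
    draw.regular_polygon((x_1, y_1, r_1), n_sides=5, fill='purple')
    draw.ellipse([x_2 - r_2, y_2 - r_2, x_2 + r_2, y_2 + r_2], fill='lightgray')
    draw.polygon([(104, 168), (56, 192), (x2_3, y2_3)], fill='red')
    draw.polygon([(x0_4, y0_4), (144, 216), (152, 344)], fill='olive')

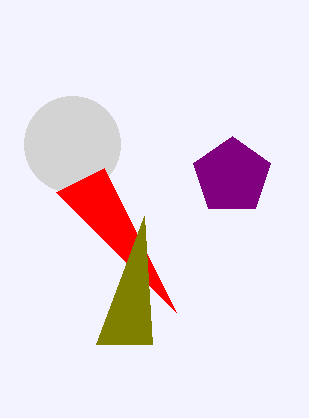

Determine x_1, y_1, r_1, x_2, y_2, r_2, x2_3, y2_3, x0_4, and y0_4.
x_1 = 232
y_1 = 176
r_1 = 40
x_2 = 72
y_2 = 144
r_2 = 48
x2_3 = 176
y2_3 = 312
x0_4 = 96
y0_4 = 344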